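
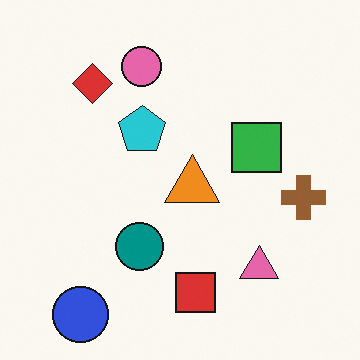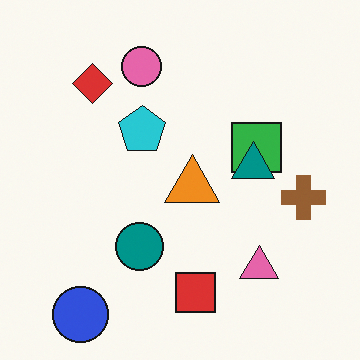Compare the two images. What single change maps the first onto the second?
It was overlaid with an additional teal triangle.

A teal triangle appears in the second image that is absent from the first.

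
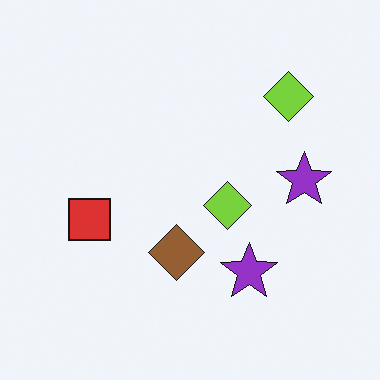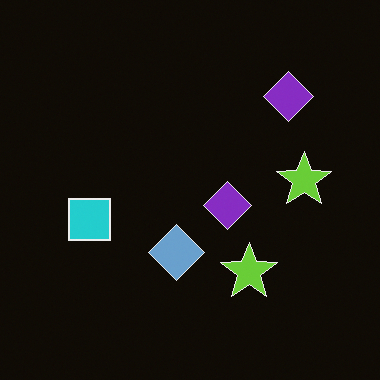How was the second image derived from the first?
The transformation is: color-inverted (negative).

The light background has become dark and every shape's color is its complement — a photographic negative.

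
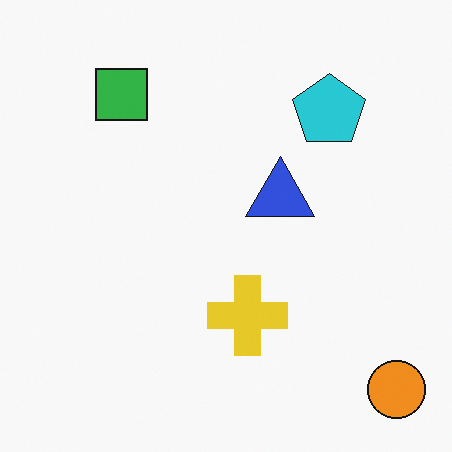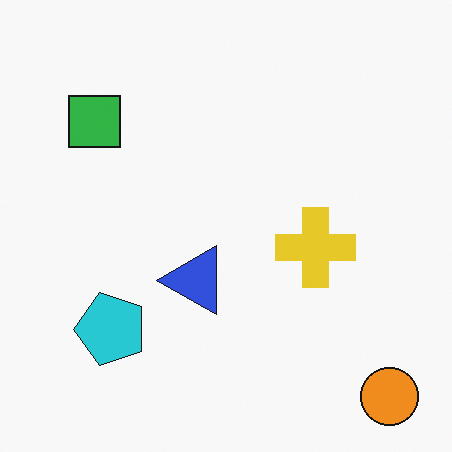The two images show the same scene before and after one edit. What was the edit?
It was transposed (reflected across the top-left ↔ bottom-right diagonal).

Shapes have swapped their row and column positions — what was in the top-right is now in the bottom-left — a diagonal reflection.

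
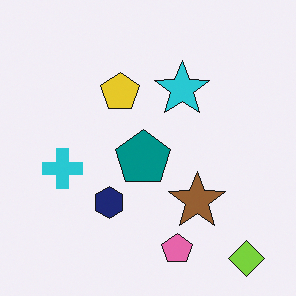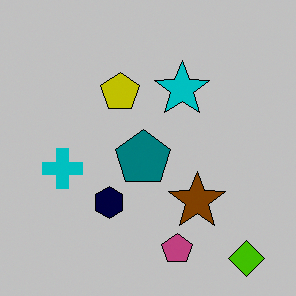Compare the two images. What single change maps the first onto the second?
Aggressively posterized.

Each flat color has snapped to a coarser quantized level — most visibly, the near-white background has dropped to a flat grey.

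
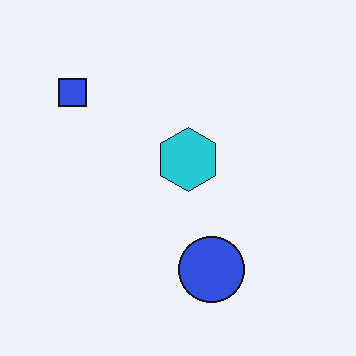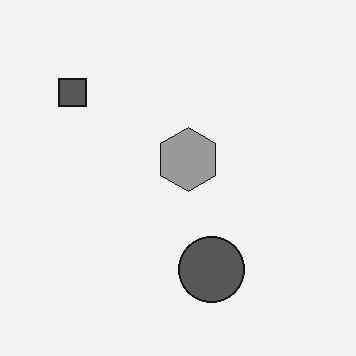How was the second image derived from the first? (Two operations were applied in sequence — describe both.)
It was converted to grayscale, then JPEG-compressed with visible artifacts.

All color is removed — every shape is now a shade of grey. Blocky 8×8 compression artifacts appear around shape edges and the flat background shows ringing — characteristic JPEG degradation.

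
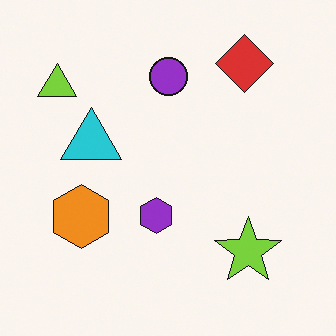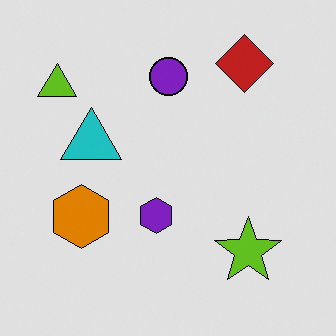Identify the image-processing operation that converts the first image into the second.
This is the original image posterized to a reduced palette.

Each flat color has snapped to a coarser quantized level — most visibly, the near-white background has dropped to a flat grey.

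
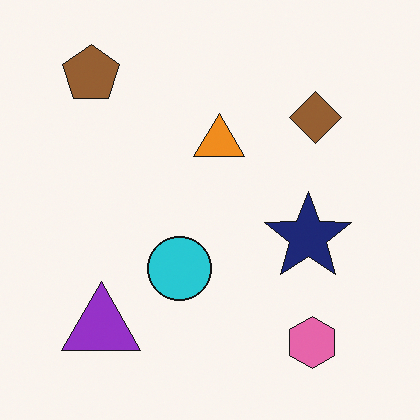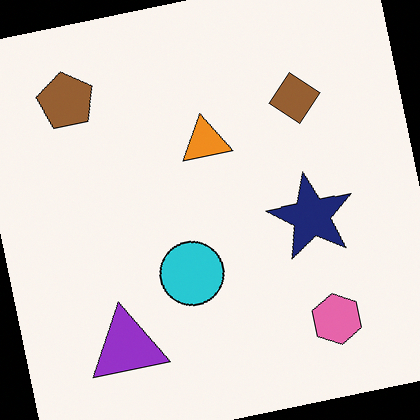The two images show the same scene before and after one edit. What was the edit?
Rotated counter-clockwise by a few degrees.

Every shape is tilted by the same angle and the image corners show triangular fill wedges — a whole-image rotation by a non-right angle.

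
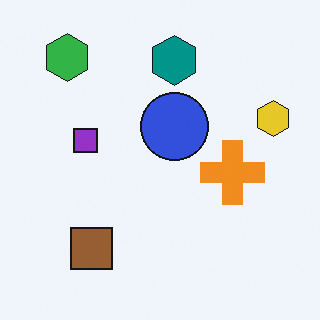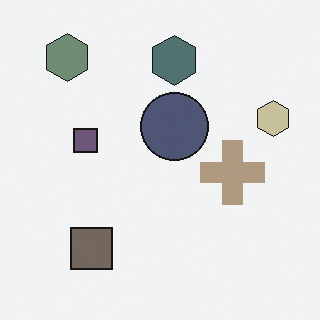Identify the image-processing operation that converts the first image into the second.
It was heavily desaturated.

All colors are more muted and greyish — a global saturation change.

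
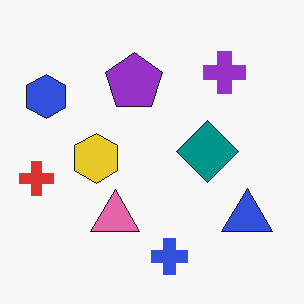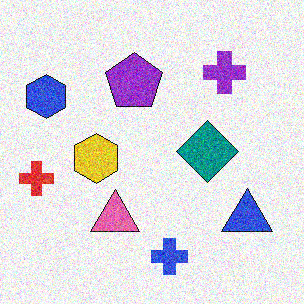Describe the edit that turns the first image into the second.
It was degraded with a thick layer of grain.

Random speckle covers the whole image, including the flat background.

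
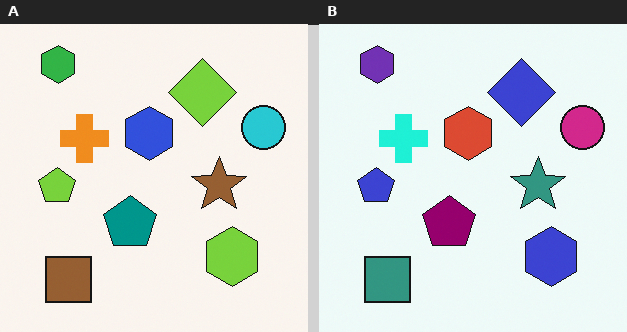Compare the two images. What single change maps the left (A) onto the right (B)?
The right (B) image is the left (A) hue-shifted by a moderate amount.

Every shape's color has rotated by the same amount around the hue wheel — a uniform hue shift.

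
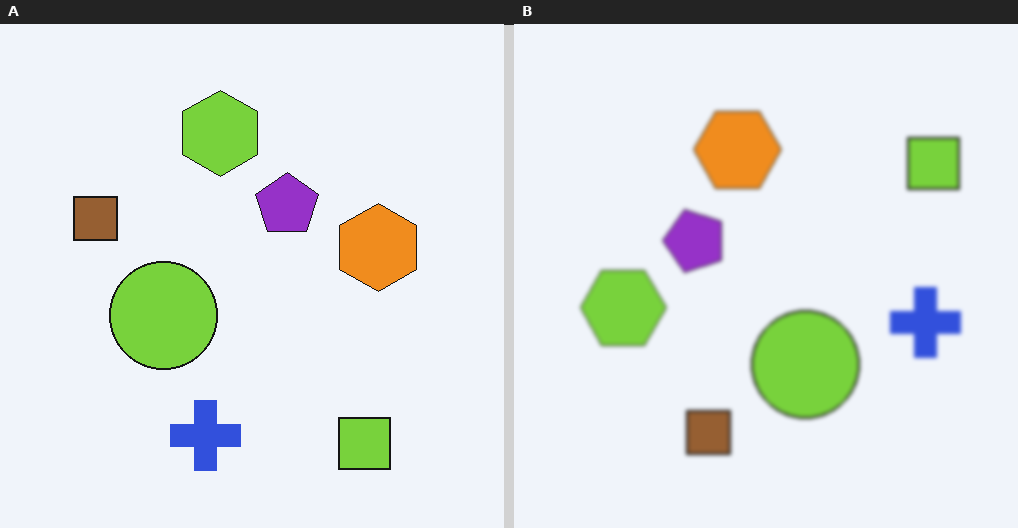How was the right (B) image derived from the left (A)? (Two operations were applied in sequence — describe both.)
The transformation is: rotated 90° counter-clockwise, then given a subtle gaussian blur.

The lime square sits in the bottom-right of the left (A) image and the top-right of the right (B) — consistent with a whole-image 90° counter-clockwise rotation. Shape edges and outlines are uniformly softened across the whole image.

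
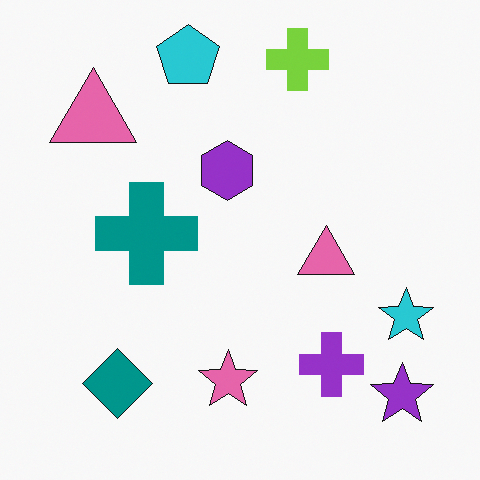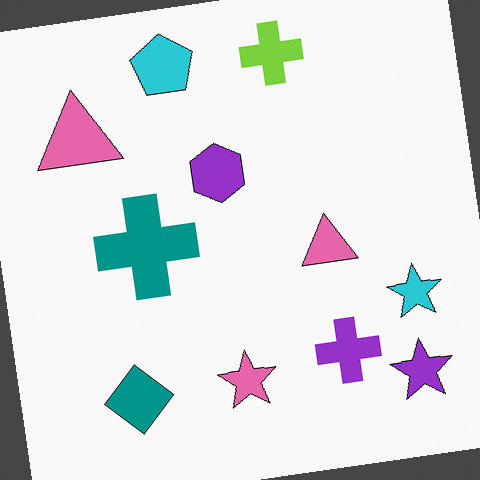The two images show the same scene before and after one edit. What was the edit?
It was rotated counter-clockwise by a slight angle.

Every shape is tilted by the same angle and the image corners show triangular fill wedges — a whole-image rotation by a non-right angle.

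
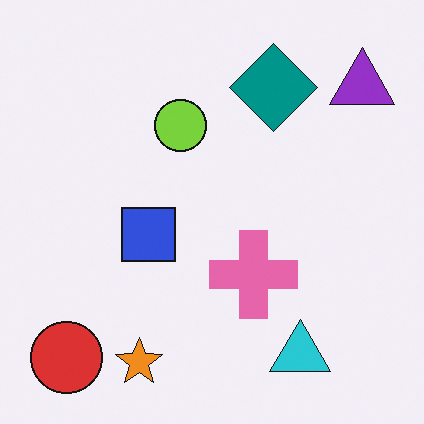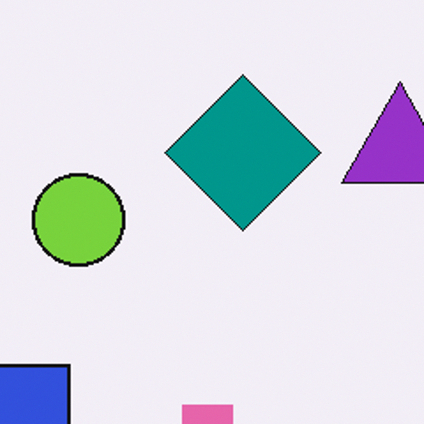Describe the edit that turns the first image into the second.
The image was cropped tightly and scaled back up.

The visible shapes are larger and the field of view is narrower; shapes near the original edges may be partly or wholly outside the frame — a crop-and-rescale.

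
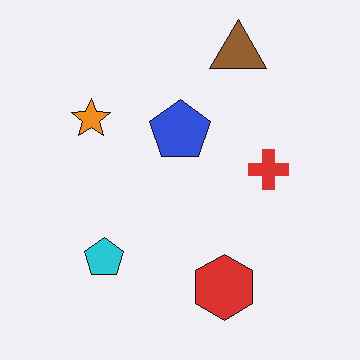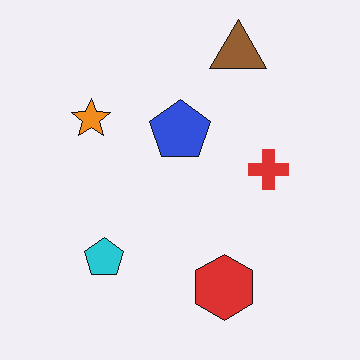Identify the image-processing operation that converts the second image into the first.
The image was given moderate JPEG compression.

Blocky 8×8 compression artifacts appear around shape edges and the flat background shows ringing — characteristic JPEG degradation.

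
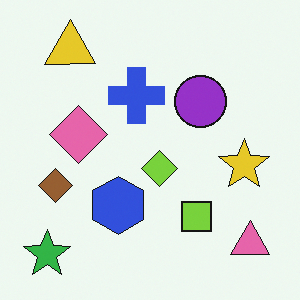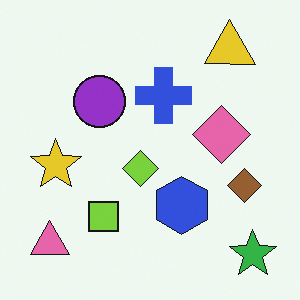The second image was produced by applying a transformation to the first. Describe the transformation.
The image was flipped horizontally (left ↔ right).

The green star is in the bottom-left of the first image and the bottom-right of the second — shapes on opposite sides of the vertical midline have swapped in a mirror flip.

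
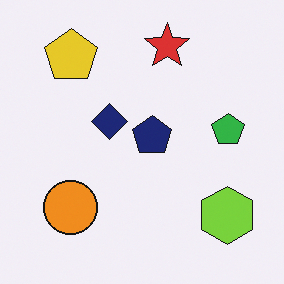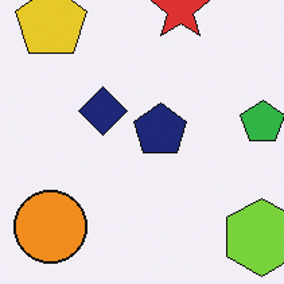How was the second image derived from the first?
Cropped to a modestly smaller region and rescaled.

The visible shapes are larger and the field of view is narrower; shapes near the original edges may be partly or wholly outside the frame — a crop-and-rescale.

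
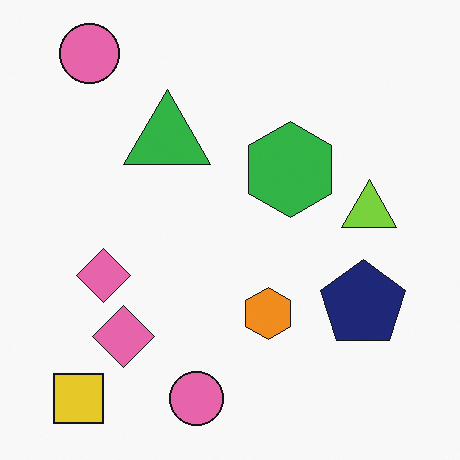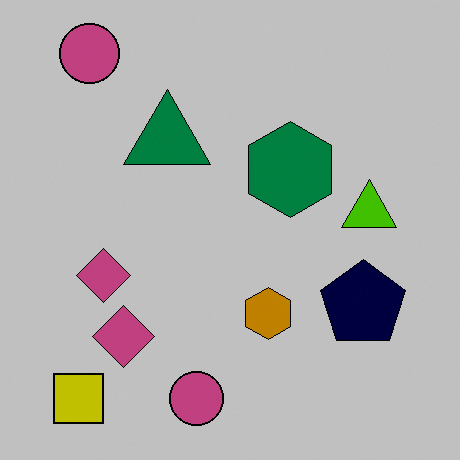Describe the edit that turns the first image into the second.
The second image is the first aggressively posterized.

Each flat color has snapped to a coarser quantized level — most visibly, the near-white background has dropped to a flat grey.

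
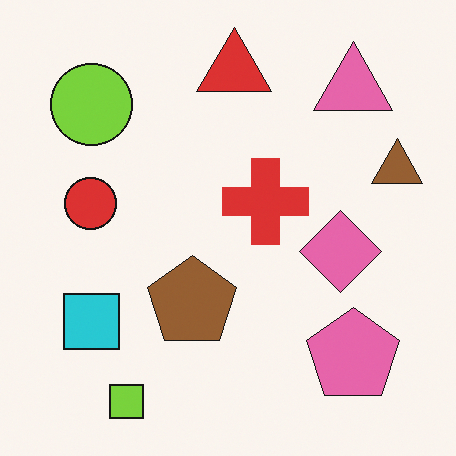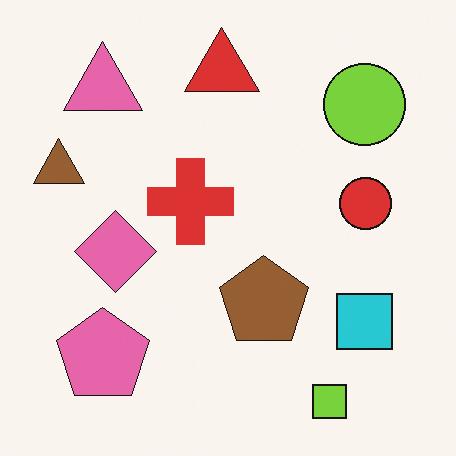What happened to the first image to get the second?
It was flipped horizontally (left ↔ right).

The brown triangle is in the right of the first image and the left of the second — shapes on opposite sides of the vertical midline have swapped in a mirror flip.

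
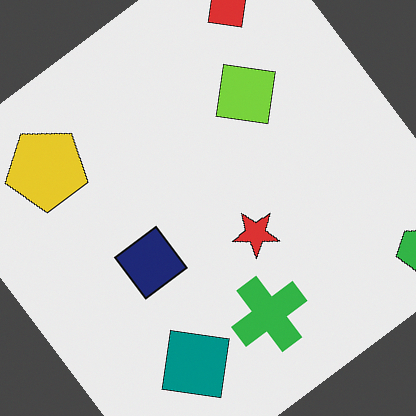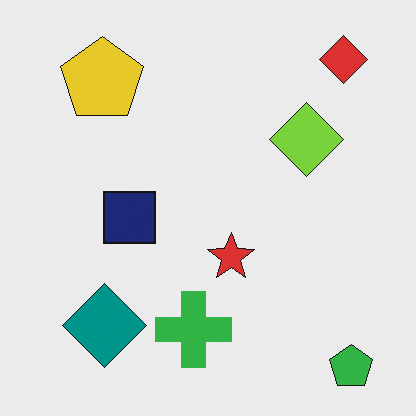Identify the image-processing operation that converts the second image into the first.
The image was rotated counter-clockwise by a large amount — several tens of degrees.

Every shape is tilted by the same angle and the image corners show triangular fill wedges — a whole-image rotation by a non-right angle.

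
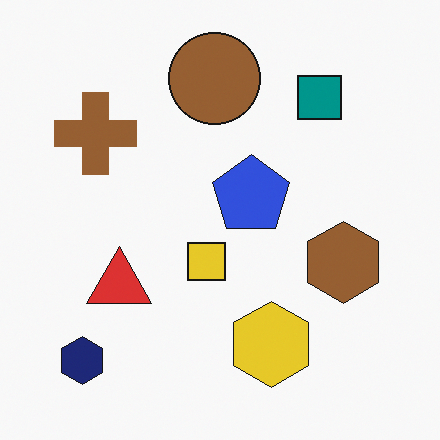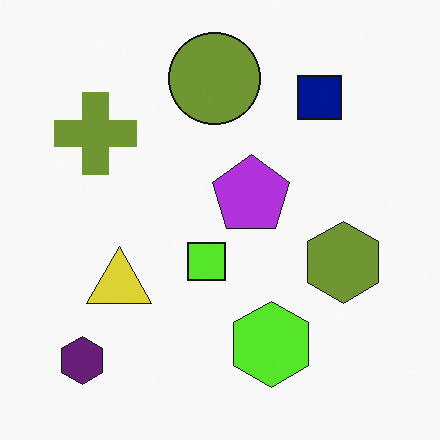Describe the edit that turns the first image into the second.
The second image is the first hue-shifted slightly.

Every shape's color has rotated by the same amount around the hue wheel — a uniform hue shift.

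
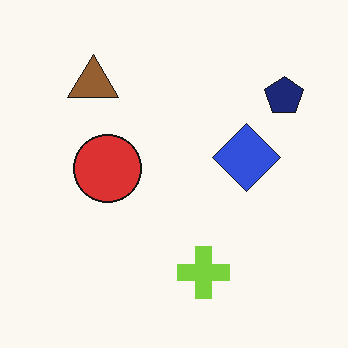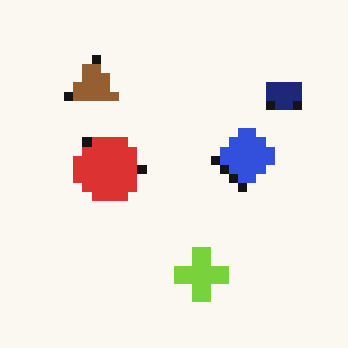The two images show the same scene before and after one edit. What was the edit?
The image was heavily pixelated into large blocks.

Shapes are reduced to large square blocks; fine edges and outlines are lost — a downscale-then-upscale (mosaic) effect.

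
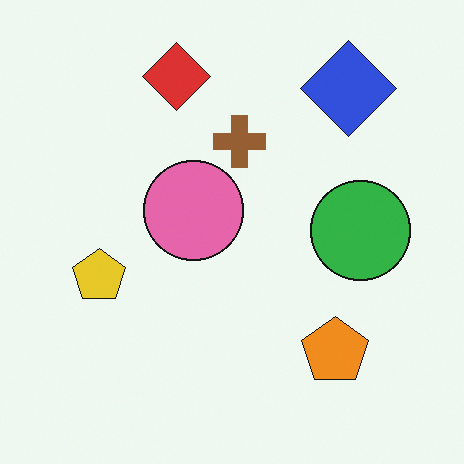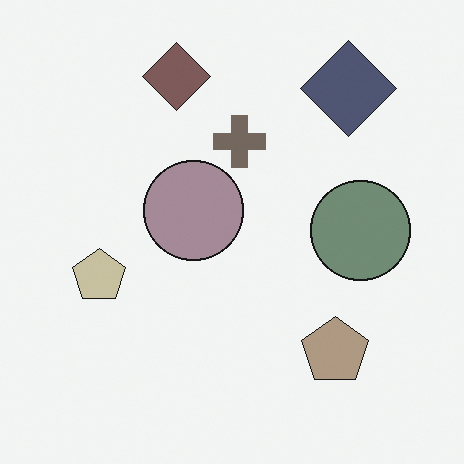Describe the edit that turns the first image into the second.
This is the original image made much more muted (saturation change).

All colors are more muted and greyish — a global saturation change.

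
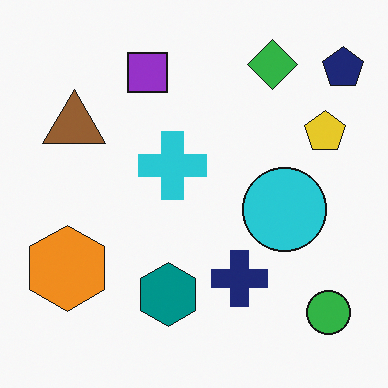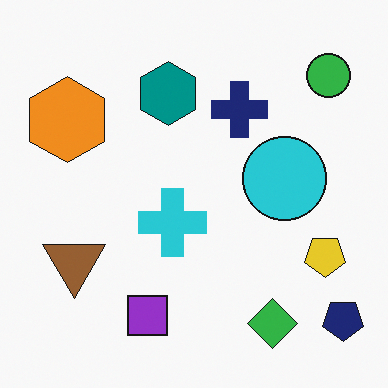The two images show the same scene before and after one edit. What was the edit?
It was flipped vertically (top ↔ bottom).

The green diamond is in the top-right of the first image and the bottom-right of the second — shapes on opposite sides of the horizontal midline have swapped in a mirror flip.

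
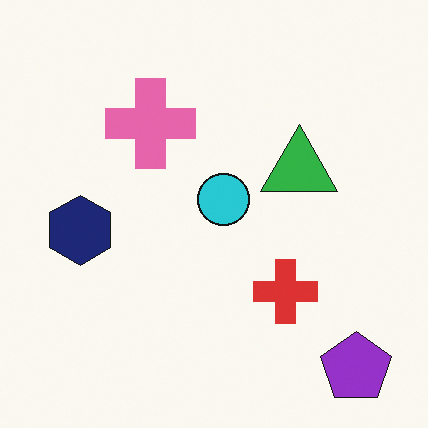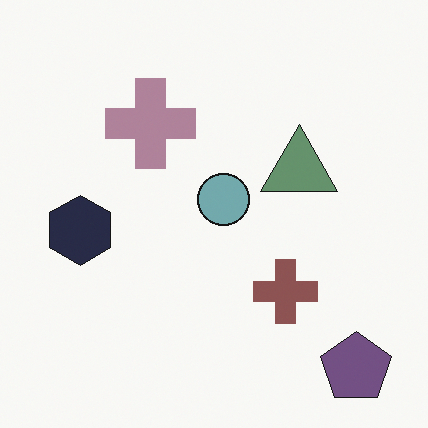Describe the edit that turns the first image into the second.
This is the original image heavily desaturated.

All colors are more muted and greyish — a global saturation change.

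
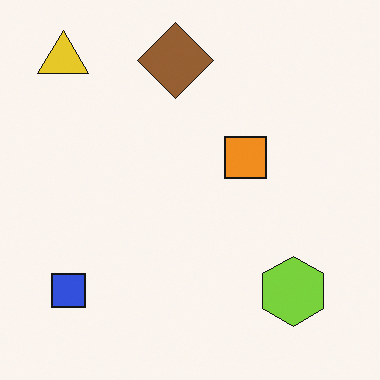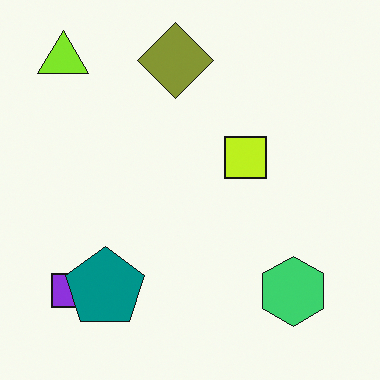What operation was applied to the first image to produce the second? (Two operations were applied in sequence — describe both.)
This is the original image hue-shifted slightly, then overlaid with an additional teal pentagon.

Every shape's color has rotated by the same amount around the hue wheel — a uniform hue shift. A teal pentagon appears in the second image that is absent from the first.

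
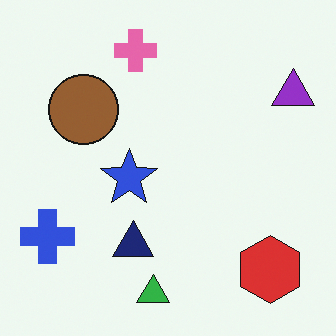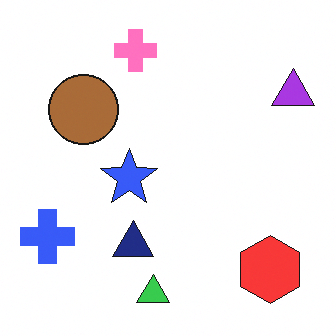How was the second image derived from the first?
The image was brightened a little.

Every pixel — background and shapes alike — is uniformly brightened.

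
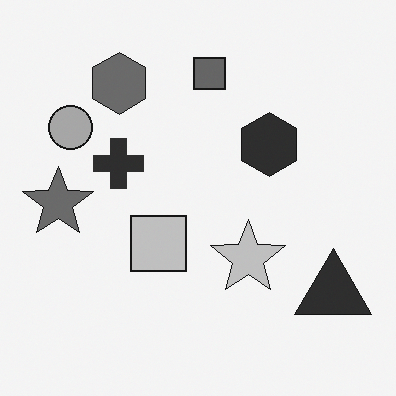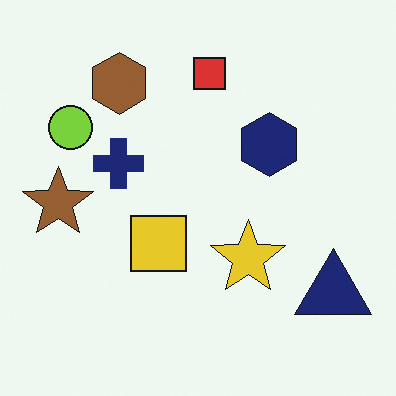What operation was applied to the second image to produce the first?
It was converted to grayscale.

All color is removed — every shape is now a shade of grey.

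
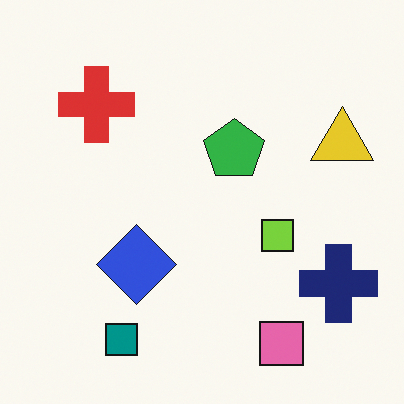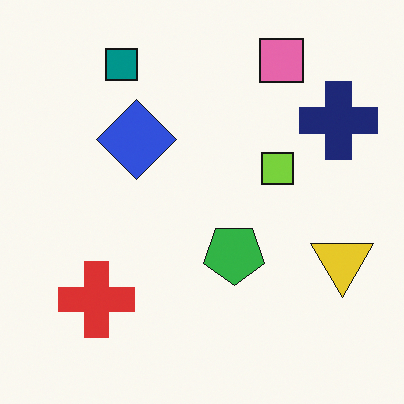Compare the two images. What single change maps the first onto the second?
The transformation is: flipped vertically (top ↔ bottom).

The pink square is in the bottom-right of the first image and the top-right of the second — shapes on opposite sides of the horizontal midline have swapped in a mirror flip.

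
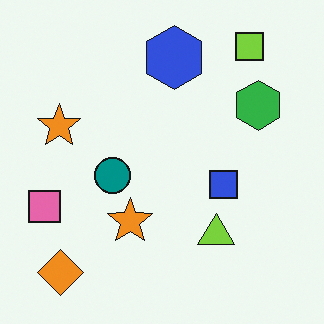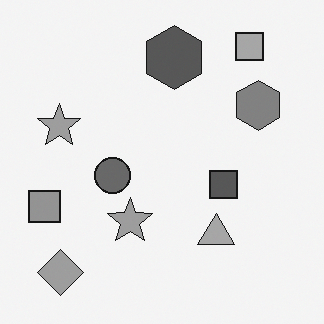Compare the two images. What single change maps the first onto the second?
The transformation is: converted to grayscale.

All color is removed — every shape is now a shade of grey.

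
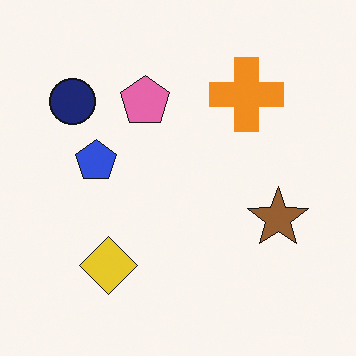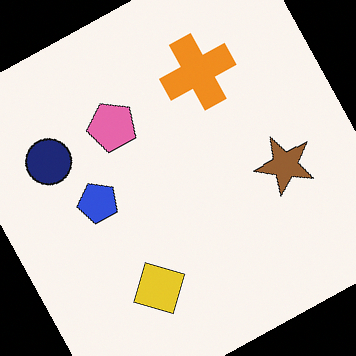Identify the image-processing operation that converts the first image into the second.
Rotated counter-clockwise by a moderate amount.

Every shape is tilted by the same angle and the image corners show triangular fill wedges — a whole-image rotation by a non-right angle.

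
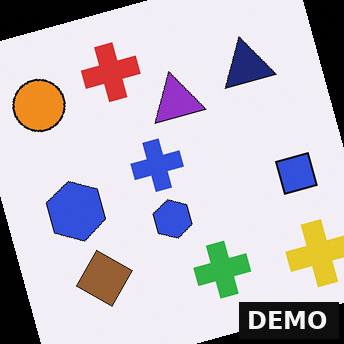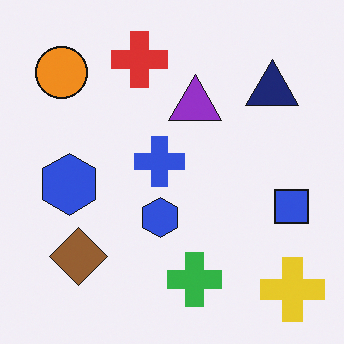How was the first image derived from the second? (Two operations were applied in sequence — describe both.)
Rotated counter-clockwise by a moderate amount, then watermarked with the text "DEMO" in the lower-right corner.

Every shape is tilted by the same angle and the image corners show triangular fill wedges — a whole-image rotation by a non-right angle. A dark label reading "DEMO" appears in the lower-right corner.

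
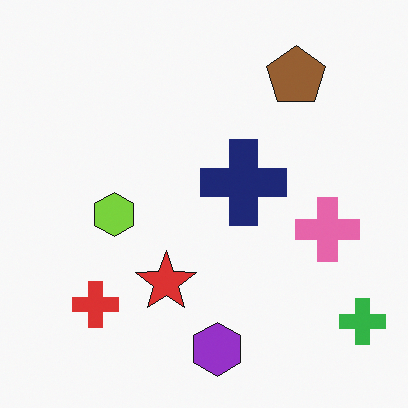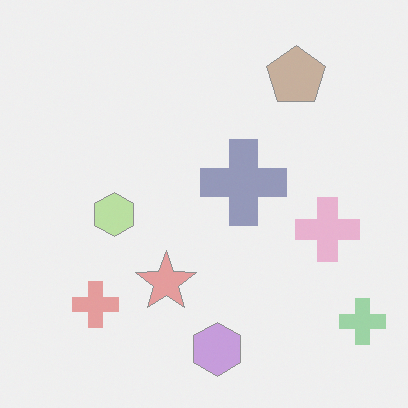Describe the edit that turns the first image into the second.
Given much lower contrast.

Tones are pushed toward mid-grey across the whole image — a global contrast change.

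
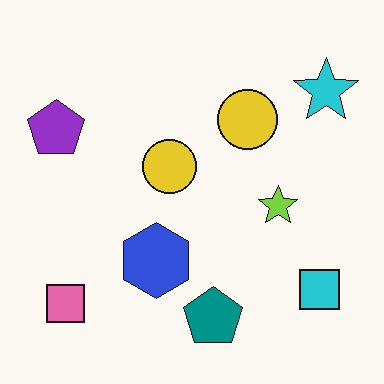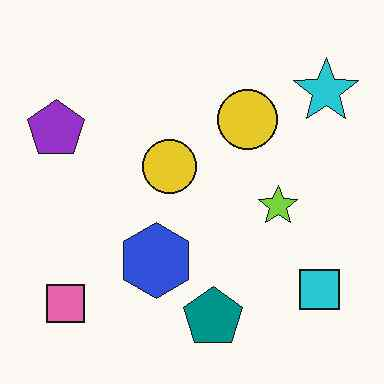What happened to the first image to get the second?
It was JPEG-compressed with visible artifacts.

Blocky 8×8 compression artifacts appear around shape edges and the flat background shows ringing — characteristic JPEG degradation.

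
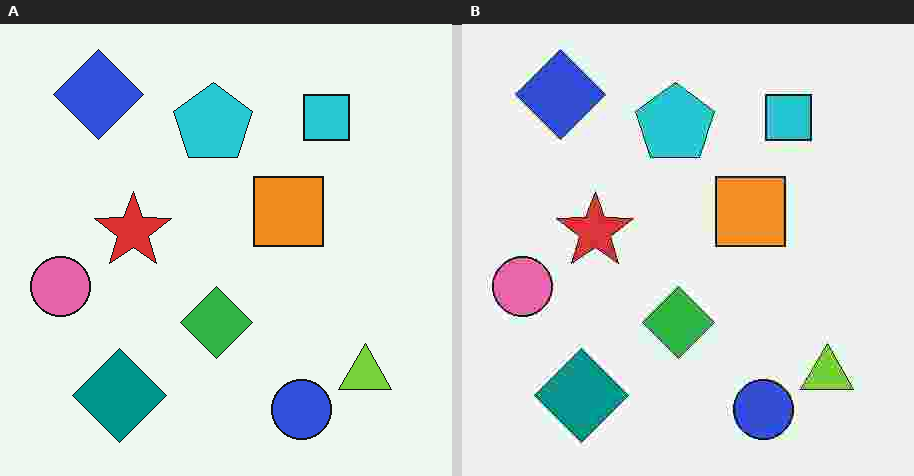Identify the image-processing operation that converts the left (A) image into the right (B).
The image was heavily JPEG-compressed with obvious blocking artifacts.

Blocky 8×8 compression artifacts appear around shape edges and the flat background shows ringing — characteristic JPEG degradation.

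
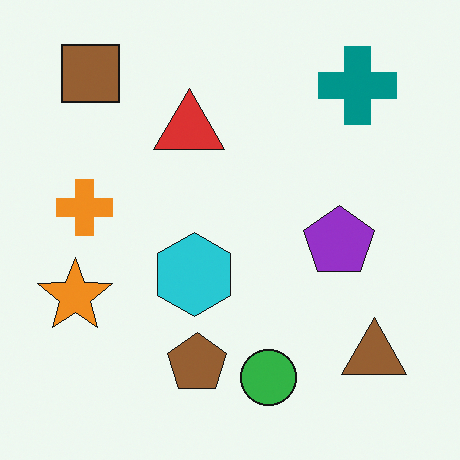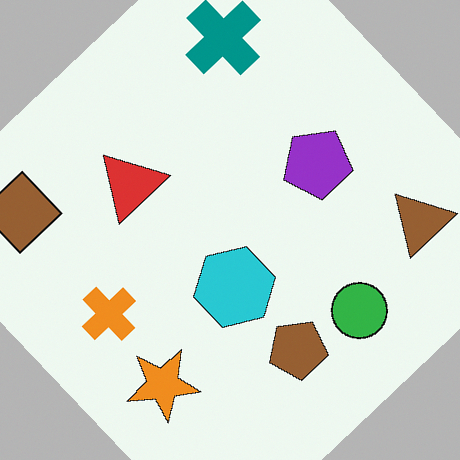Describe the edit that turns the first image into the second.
Rotated counter-clockwise by a large amount — several tens of degrees.

Every shape is tilted by the same angle and the image corners show triangular fill wedges — a whole-image rotation by a non-right angle.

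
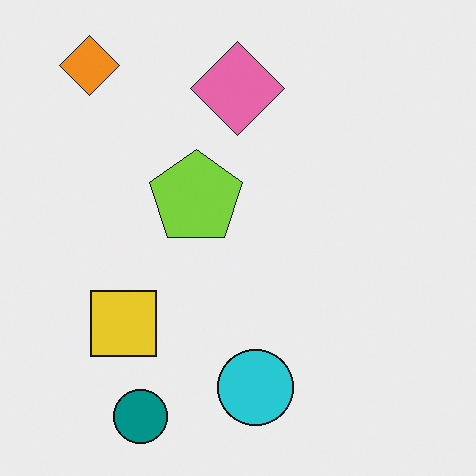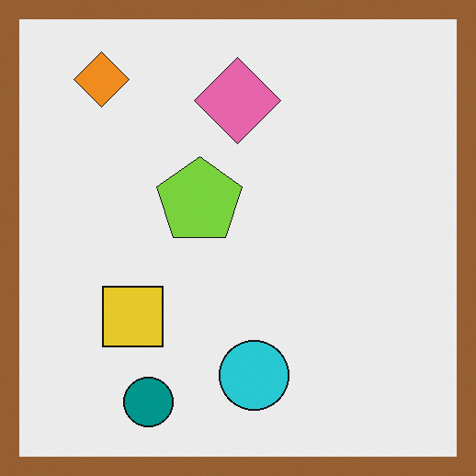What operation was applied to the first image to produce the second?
It was framed with a brown border.

A solid brown frame runs around the edge of the second image, with the content slightly shrunk inside it.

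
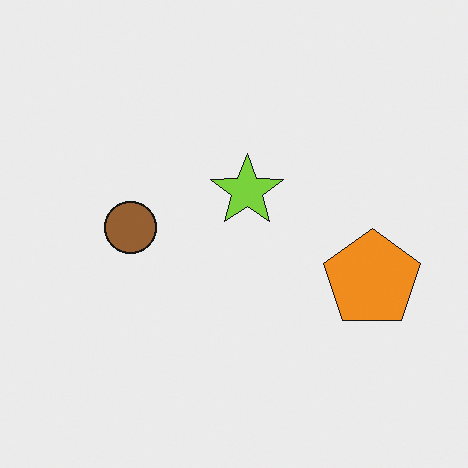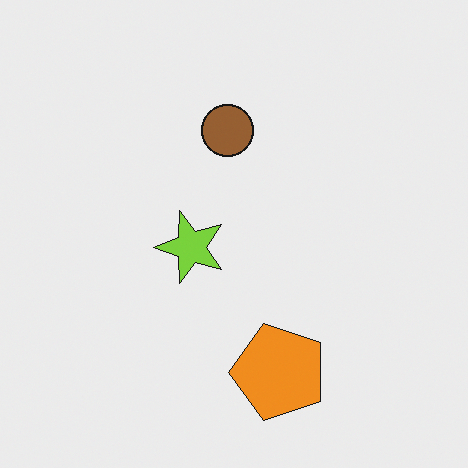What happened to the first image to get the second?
It was transposed (reflected across the top-left ↔ bottom-right diagonal).

Shapes have swapped their row and column positions — what was in the top-right is now in the bottom-left — a diagonal reflection.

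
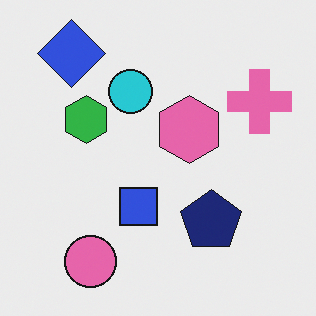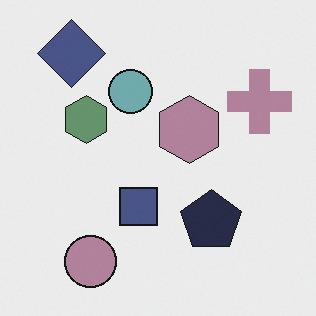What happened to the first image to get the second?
Heavily desaturated.

All colors are more muted and greyish — a global saturation change.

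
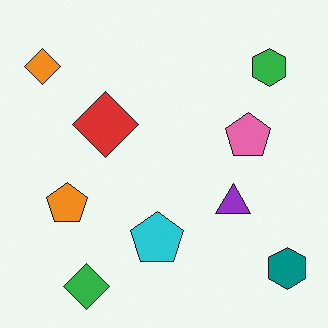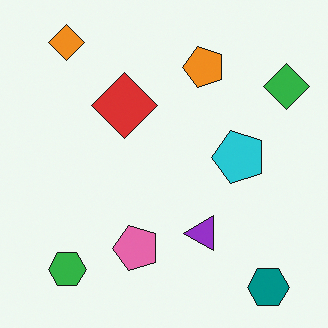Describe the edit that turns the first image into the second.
The image was transposed (reflected across the top-left ↔ bottom-right diagonal).

Shapes have swapped their row and column positions — what was in the top-right is now in the bottom-left — a diagonal reflection.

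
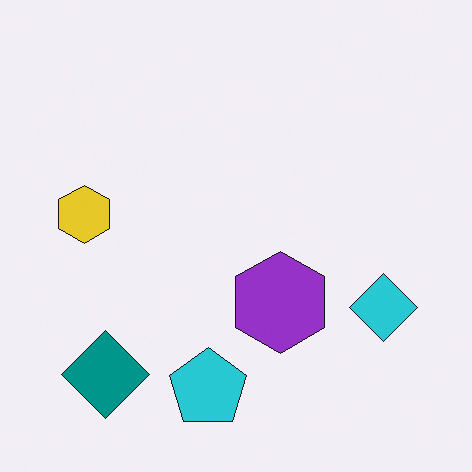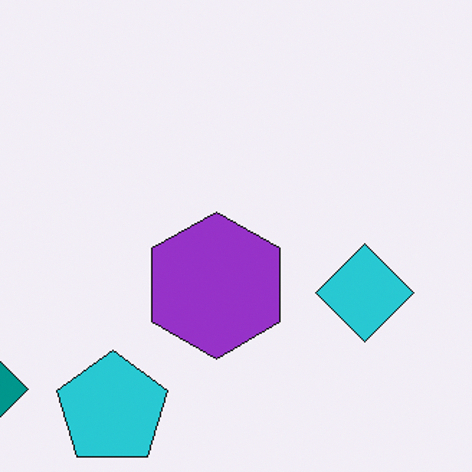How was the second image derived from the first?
The second image is the first cropped slightly and scaled back up.

The visible shapes are larger and the field of view is narrower; shapes near the original edges may be partly or wholly outside the frame — a crop-and-rescale.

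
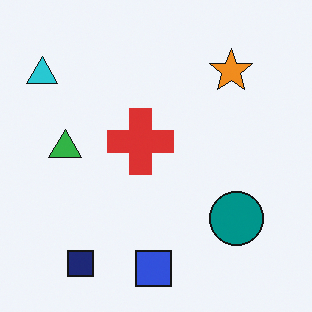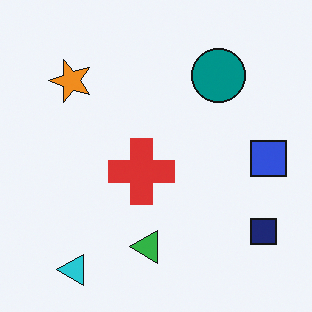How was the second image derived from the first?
This is the original image rotated 90° counter-clockwise.

The cyan triangle sits in the top-left of the first image and the bottom-left of the second — consistent with a whole-image 90° counter-clockwise rotation.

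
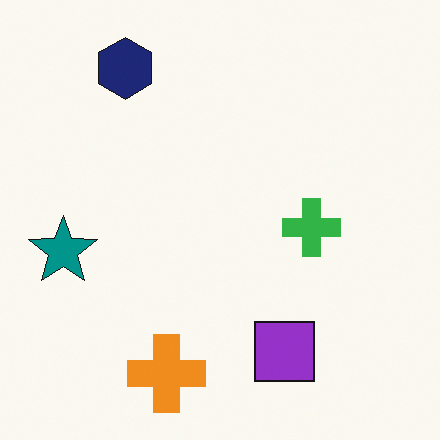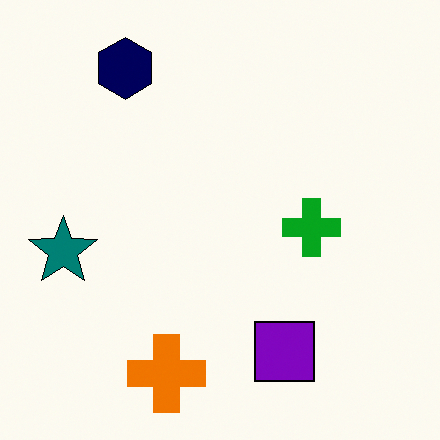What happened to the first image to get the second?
Given slightly increased contrast.

Tones are pushed away from mid-grey across the whole image — a global contrast change.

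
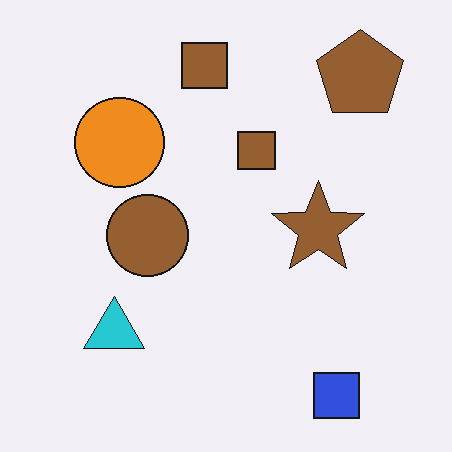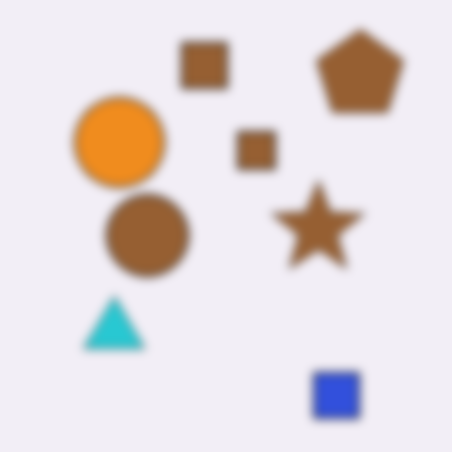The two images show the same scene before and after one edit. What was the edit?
It was strongly gaussian-blurred.

Shape edges and outlines are uniformly softened across the whole image.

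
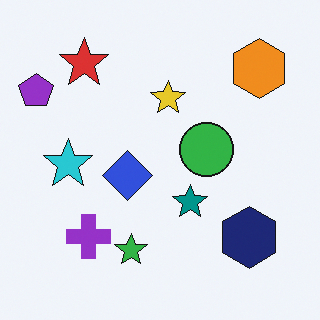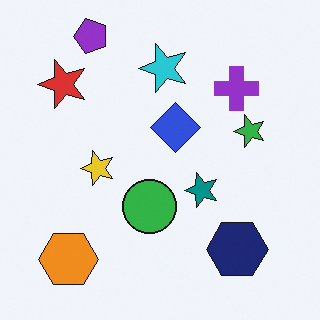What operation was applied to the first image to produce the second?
This is the original image transposed (reflected across the top-left ↔ bottom-right diagonal).

Shapes have swapped their row and column positions — what was in the top-right is now in the bottom-left — a diagonal reflection.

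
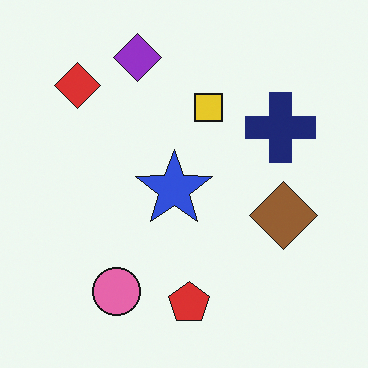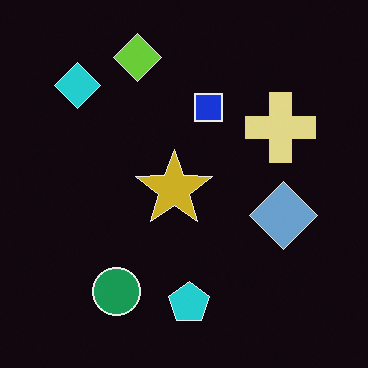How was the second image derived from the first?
This is the original image color-inverted (negative).

The light background has become dark and every shape's color is its complement — a photographic negative.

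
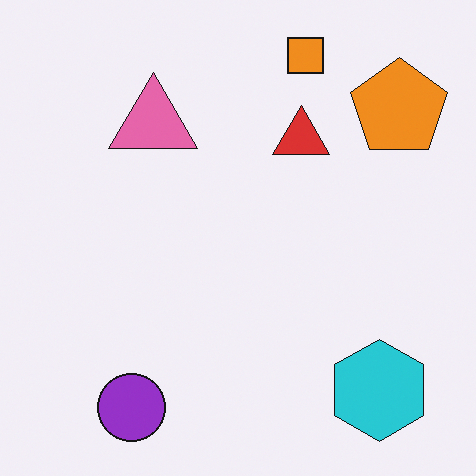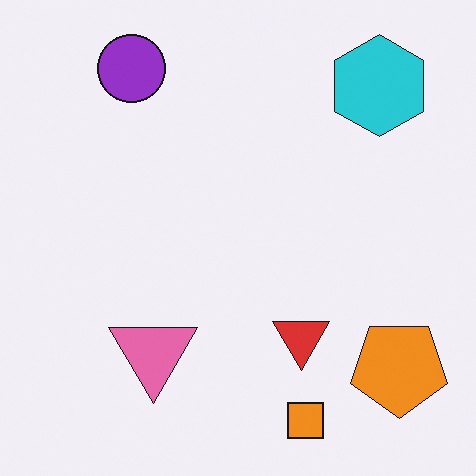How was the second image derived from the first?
It was flipped vertically (top ↔ bottom).

The orange square is in the top of the first image and the bottom of the second — shapes on opposite sides of the horizontal midline have swapped in a mirror flip.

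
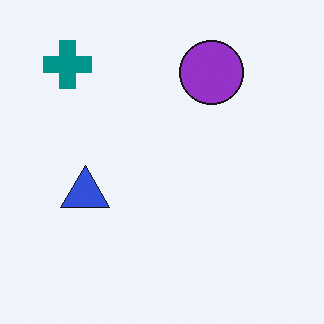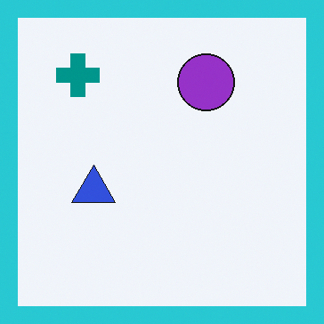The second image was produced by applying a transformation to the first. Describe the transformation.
The second image is the first framed with a cyan border.

A solid cyan frame runs around the edge of the second image, with the content slightly shrunk inside it.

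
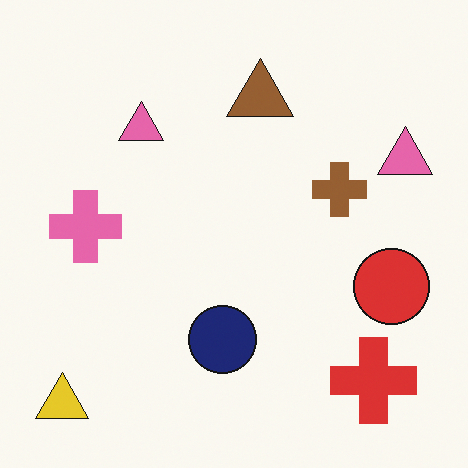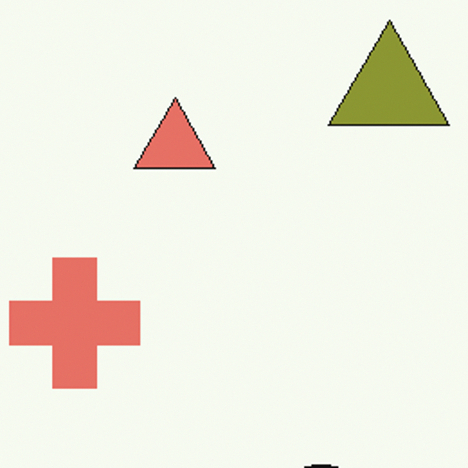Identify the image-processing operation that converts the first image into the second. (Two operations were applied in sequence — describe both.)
The transformation is: cropped to a noticeably smaller region and rescaled, then hue-shifted by a small amount.

The visible shapes are larger and the field of view is narrower; shapes near the original edges may be partly or wholly outside the frame — a crop-and-rescale. Every shape's color has rotated by the same amount around the hue wheel — a uniform hue shift.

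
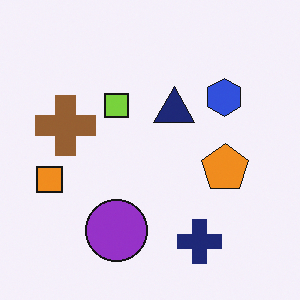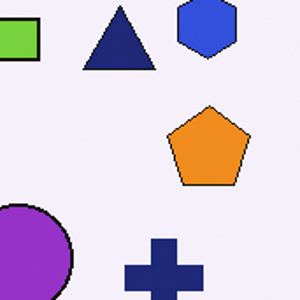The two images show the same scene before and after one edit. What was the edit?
It was cropped to a noticeably smaller region and rescaled.

The visible shapes are larger and the field of view is narrower; shapes near the original edges may be partly or wholly outside the frame — a crop-and-rescale.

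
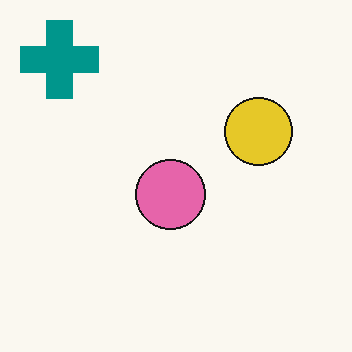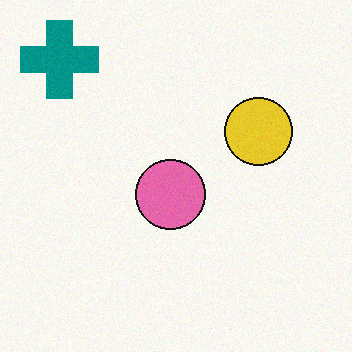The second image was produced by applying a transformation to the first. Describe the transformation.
The transformation is: degraded with subtle gaussian noise.

Random speckle covers the whole image, including the flat background.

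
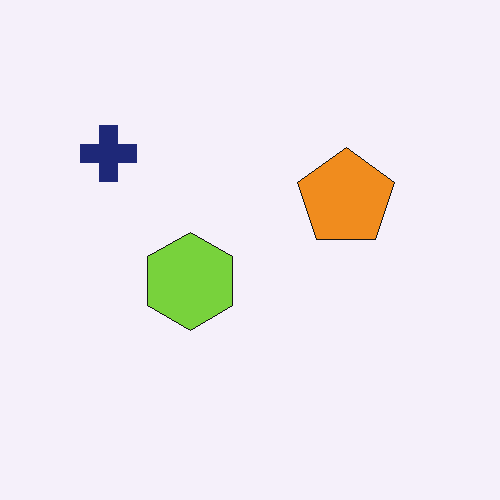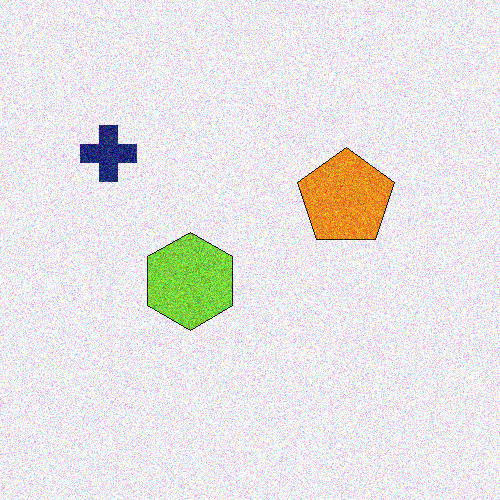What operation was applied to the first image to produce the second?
It was degraded with a thick layer of grain.

Random speckle covers the whole image, including the flat background.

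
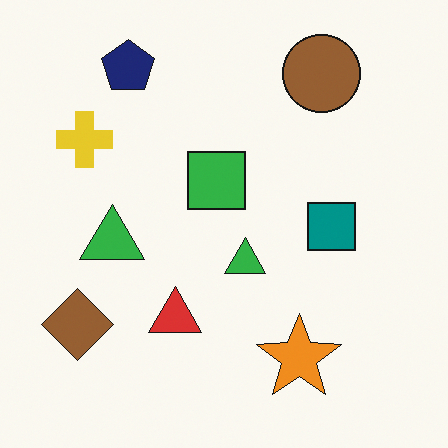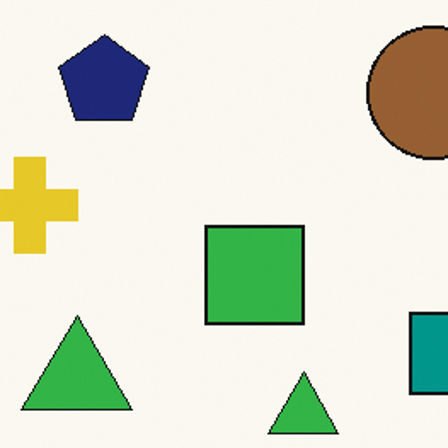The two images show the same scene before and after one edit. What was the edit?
It was cropped tightly and scaled back up.

The visible shapes are larger and the field of view is narrower; shapes near the original edges may be partly or wholly outside the frame — a crop-and-rescale.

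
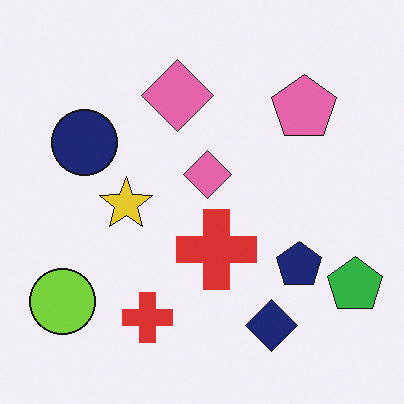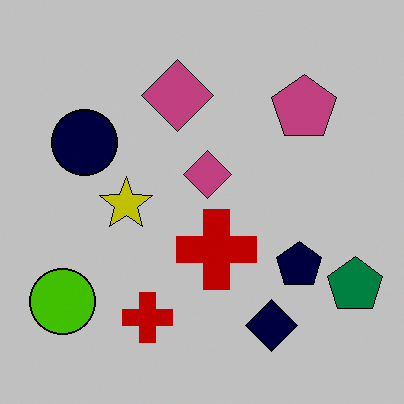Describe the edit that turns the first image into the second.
The second image is the first heavily posterized to just a handful of flat colors.

Each flat color has snapped to a coarser quantized level — most visibly, the near-white background has dropped to a flat grey.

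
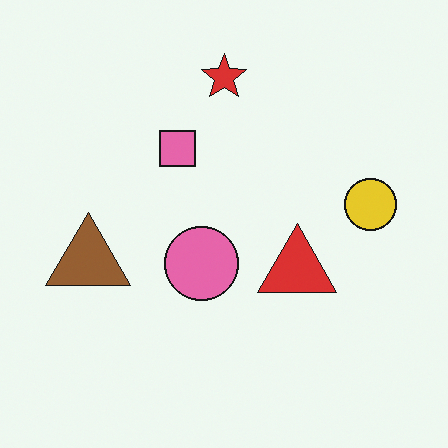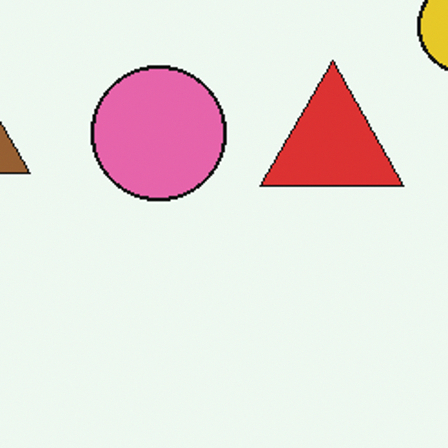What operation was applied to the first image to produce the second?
The transformation is: cropped to a noticeably smaller region and rescaled.

The visible shapes are larger and the field of view is narrower; shapes near the original edges may be partly or wholly outside the frame — a crop-and-rescale.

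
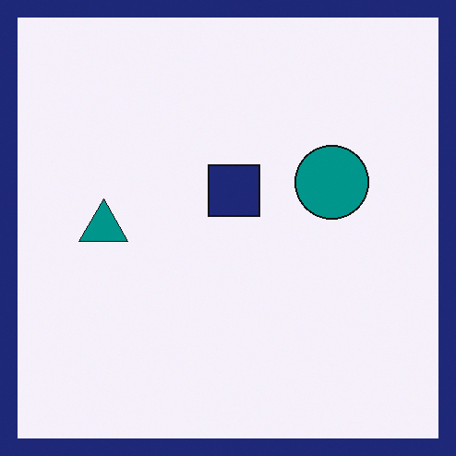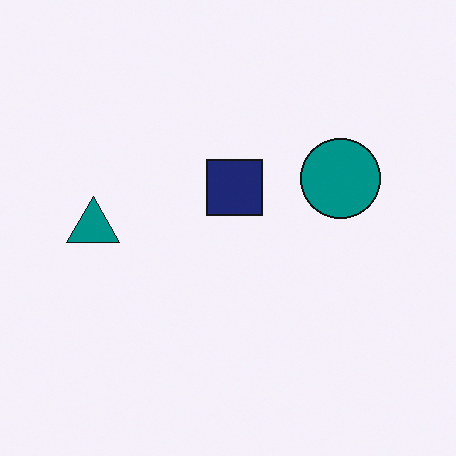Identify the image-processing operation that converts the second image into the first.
This is the original image framed with a navy border.

A solid navy frame runs around the edge of the first image, with the content slightly shrunk inside it.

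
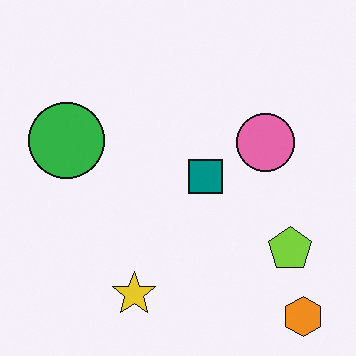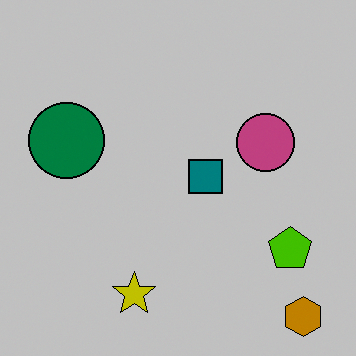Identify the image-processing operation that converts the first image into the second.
The second image is the first aggressively posterized.

Each flat color has snapped to a coarser quantized level — most visibly, the near-white background has dropped to a flat grey.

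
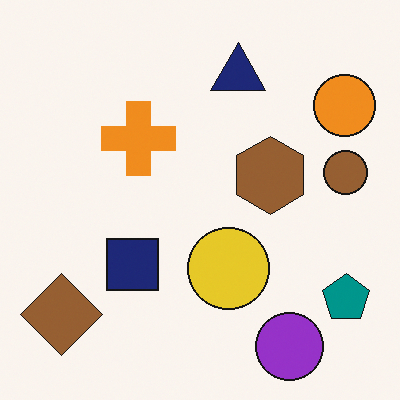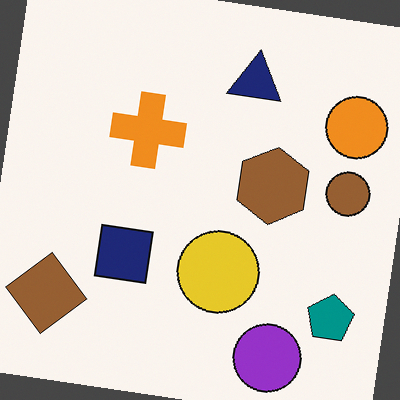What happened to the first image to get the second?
The second image is the first rotated clockwise by a small amount.

Every shape is tilted by the same angle and the image corners show triangular fill wedges — a whole-image rotation by a non-right angle.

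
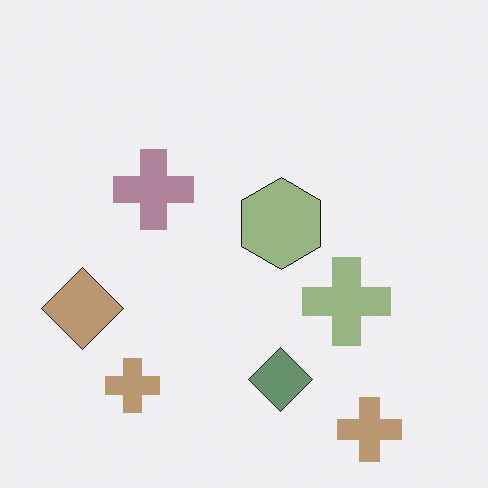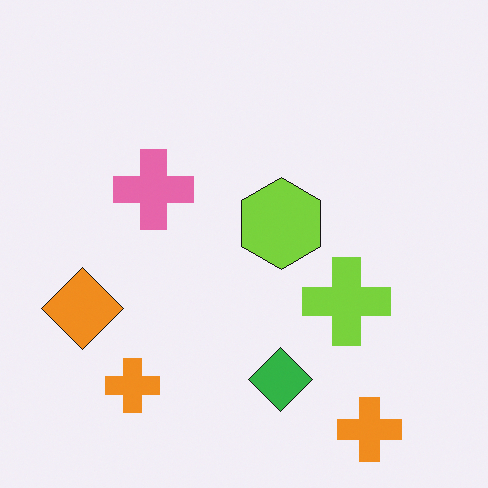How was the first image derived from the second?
This is the original image heavily desaturated.

All colors are more muted and greyish — a global saturation change.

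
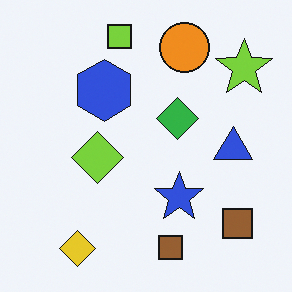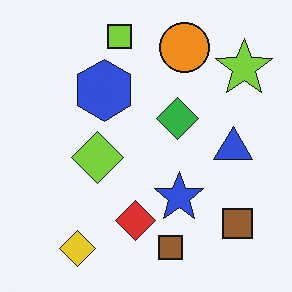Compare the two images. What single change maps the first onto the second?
The image was overlaid with an additional red diamond.

A red diamond appears in the second image that is absent from the first.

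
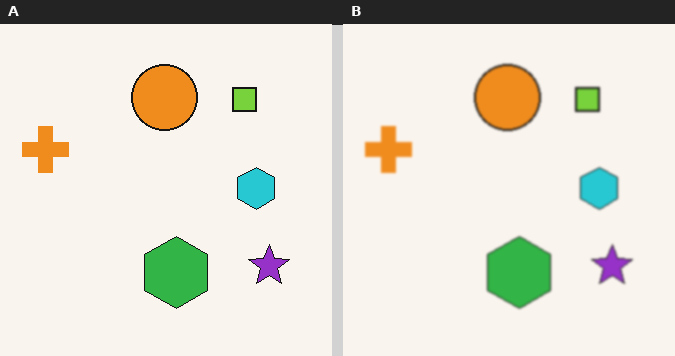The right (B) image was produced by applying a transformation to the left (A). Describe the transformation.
It was given a subtle gaussian blur.

Shape edges and outlines are uniformly softened across the whole image.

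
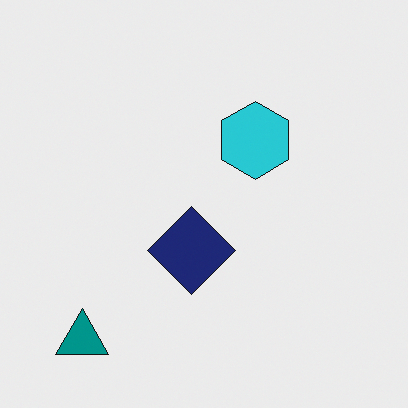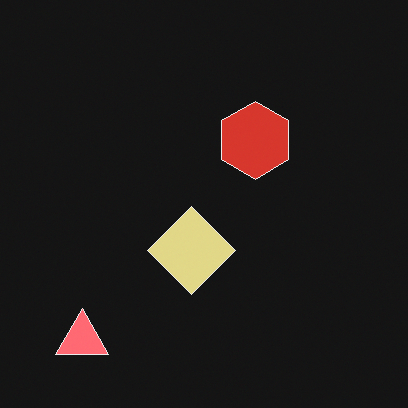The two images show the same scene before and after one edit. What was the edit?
This is the original image color-inverted (negative).

The light background has become dark and every shape's color is its complement — a photographic negative.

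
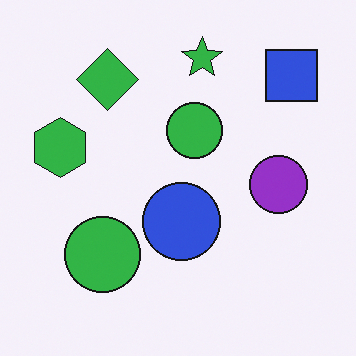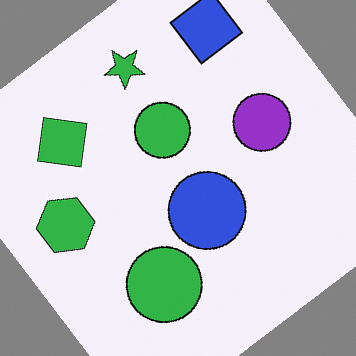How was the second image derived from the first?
The transformation is: rotated counter-clockwise by a large amount — several tens of degrees.

Every shape is tilted by the same angle and the image corners show triangular fill wedges — a whole-image rotation by a non-right angle.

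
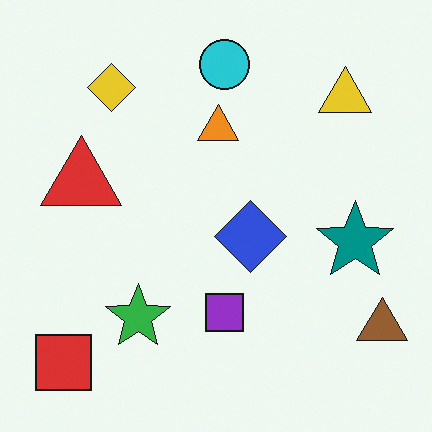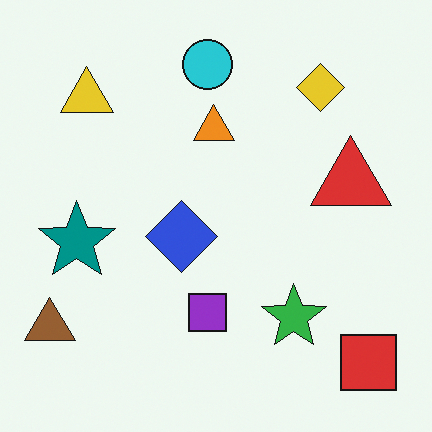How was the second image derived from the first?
The second image is the first flipped horizontally (left ↔ right).

The brown triangle is in the bottom-right of the first image and the bottom-left of the second — shapes on opposite sides of the vertical midline have swapped in a mirror flip.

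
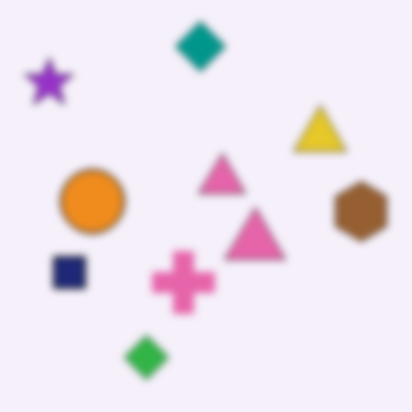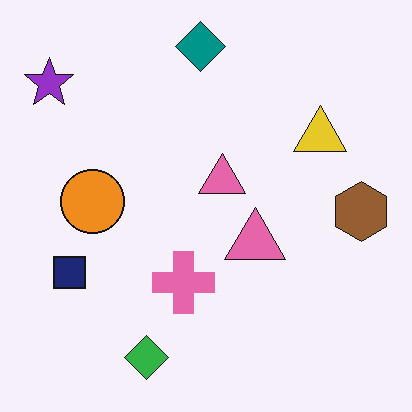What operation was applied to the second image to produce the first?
This is the original image noticeably gaussian-blurred.

Shape edges and outlines are uniformly softened across the whole image.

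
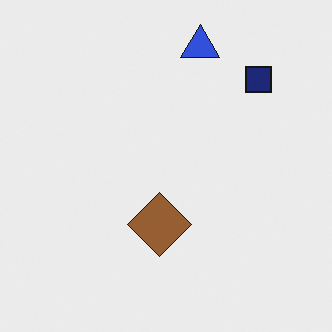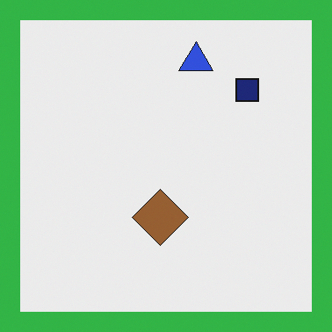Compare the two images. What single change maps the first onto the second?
The second image is the first framed with a green border.

A solid green frame runs around the edge of the second image, with the content slightly shrunk inside it.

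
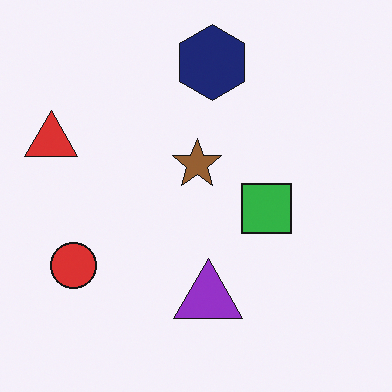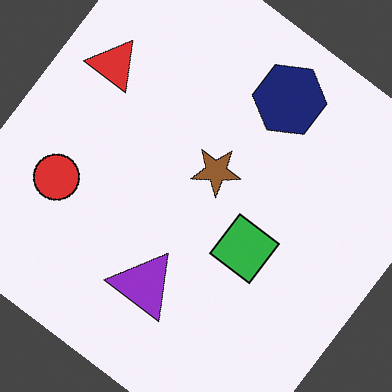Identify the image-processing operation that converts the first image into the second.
This is the original image rotated clockwise by a large amount — several tens of degrees.

Every shape is tilted by the same angle and the image corners show triangular fill wedges — a whole-image rotation by a non-right angle.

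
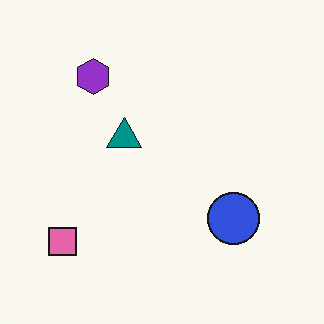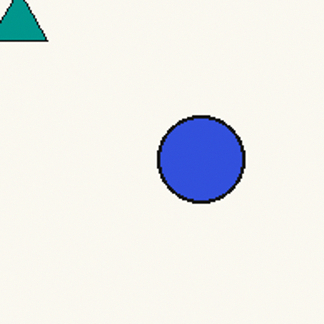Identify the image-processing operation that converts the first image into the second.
The transformation is: cropped tightly and scaled back up.

The visible shapes are larger and the field of view is narrower; shapes near the original edges may be partly or wholly outside the frame — a crop-and-rescale.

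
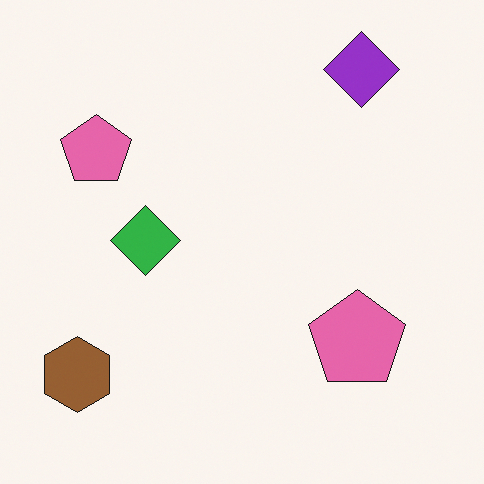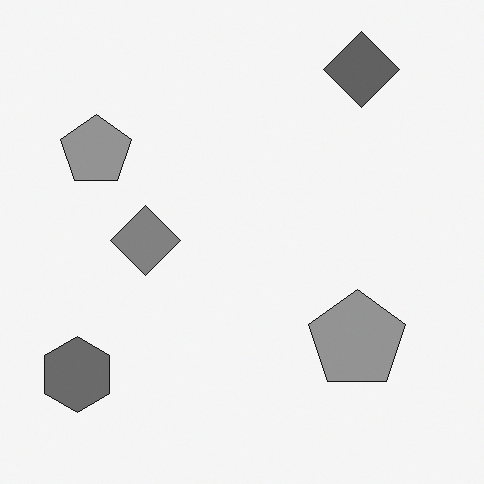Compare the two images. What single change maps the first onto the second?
The transformation is: converted to grayscale.

All color is removed — every shape is now a shade of grey.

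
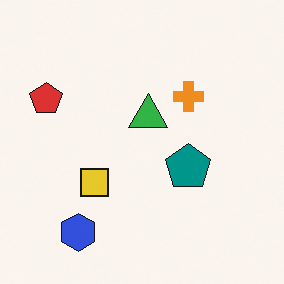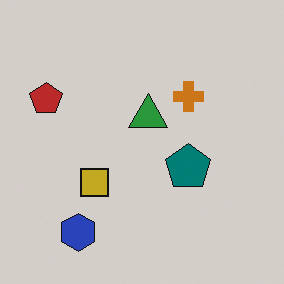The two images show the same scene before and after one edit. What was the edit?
Darkened a little.

Every pixel — background and shapes alike — is uniformly darkened.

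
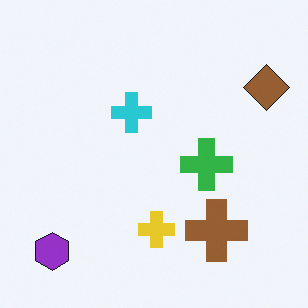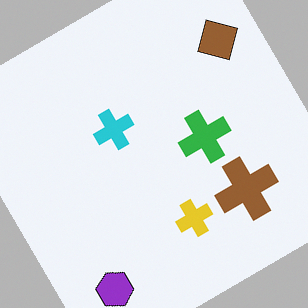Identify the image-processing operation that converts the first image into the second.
The transformation is: rotated counter-clockwise by a large amount — several tens of degrees.

Every shape is tilted by the same angle and the image corners show triangular fill wedges — a whole-image rotation by a non-right angle.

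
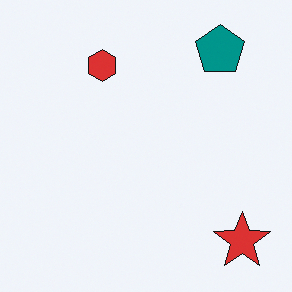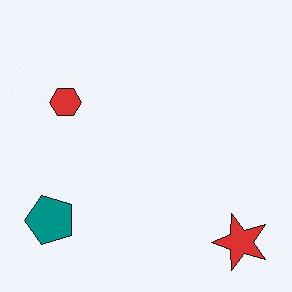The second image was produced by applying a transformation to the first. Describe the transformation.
The image was transposed (reflected across the top-left ↔ bottom-right diagonal).

Shapes have swapped their row and column positions — what was in the top-right is now in the bottom-left — a diagonal reflection.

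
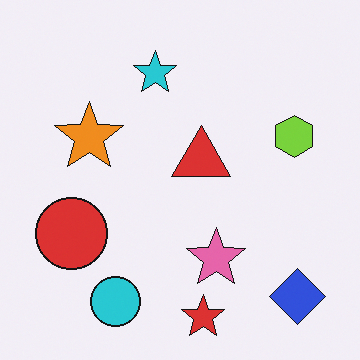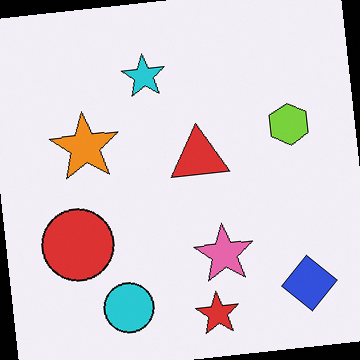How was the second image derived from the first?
It was rotated counter-clockwise by a few degrees.

Every shape is tilted by the same angle and the image corners show triangular fill wedges — a whole-image rotation by a non-right angle.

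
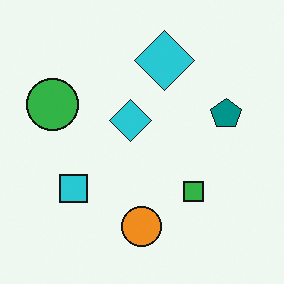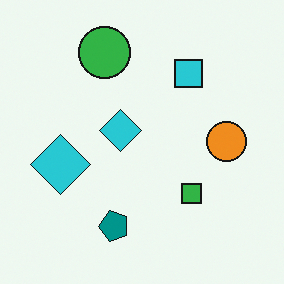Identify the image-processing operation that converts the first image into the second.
The second image is the first transposed (reflected across the top-left ↔ bottom-right diagonal).

Shapes have swapped their row and column positions — what was in the top-right is now in the bottom-left — a diagonal reflection.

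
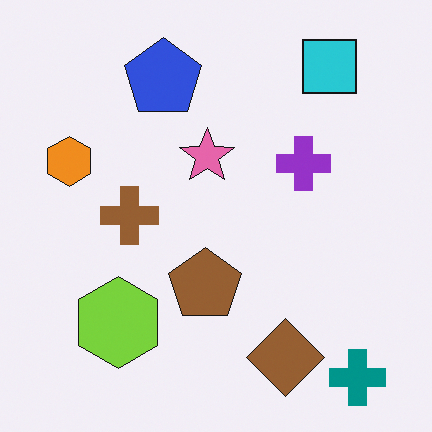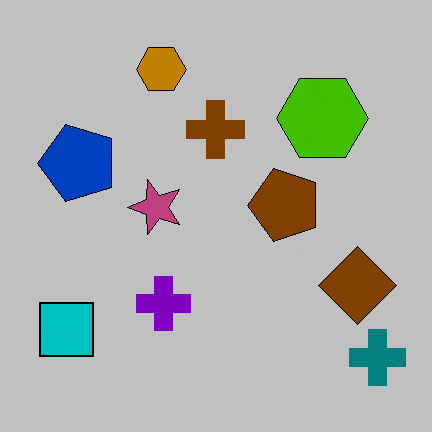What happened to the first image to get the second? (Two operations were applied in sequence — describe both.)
This is the original image aggressively posterized, then transposed (reflected across the top-left ↔ bottom-right diagonal).

Each flat color has snapped to a coarser quantized level — most visibly, the near-white background has dropped to a flat grey. Shapes have swapped their row and column positions — what was in the top-right is now in the bottom-left — a diagonal reflection.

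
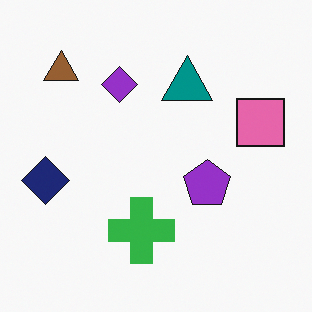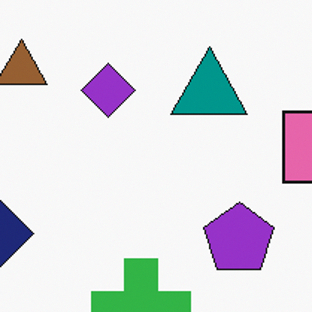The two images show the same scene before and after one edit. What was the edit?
The image was cropped to a modestly smaller region and rescaled.

The visible shapes are larger and the field of view is narrower; shapes near the original edges may be partly or wholly outside the frame — a crop-and-rescale.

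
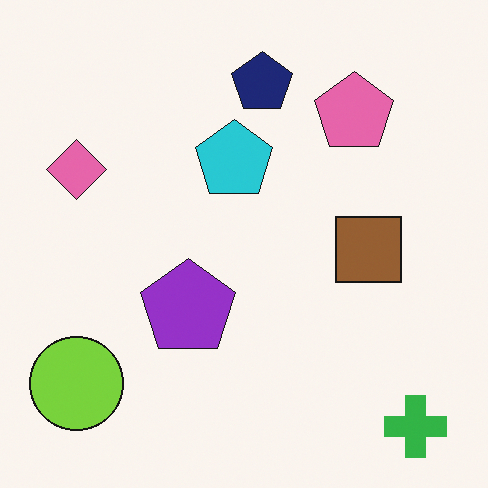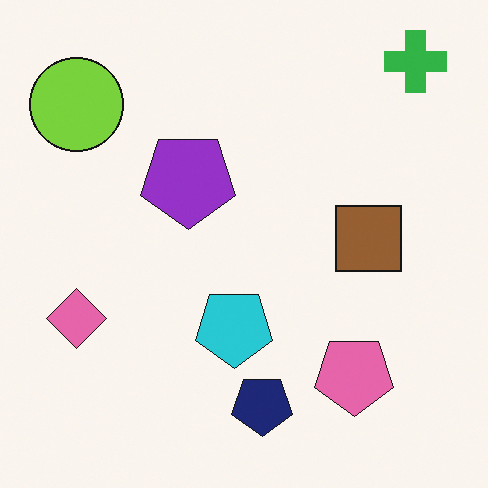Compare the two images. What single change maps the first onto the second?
The second image is the first flipped vertically (top ↔ bottom).

The green cross is in the bottom-right of the first image and the top-right of the second — shapes on opposite sides of the horizontal midline have swapped in a mirror flip.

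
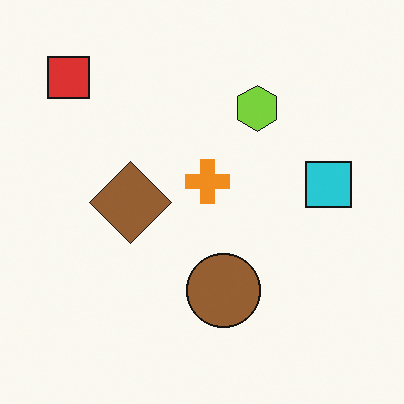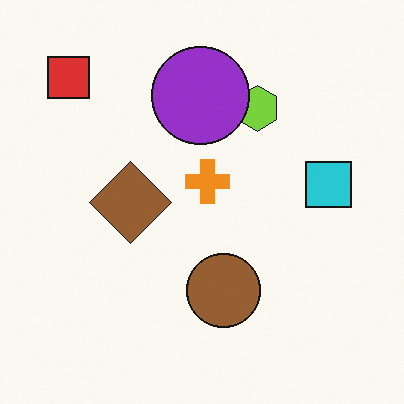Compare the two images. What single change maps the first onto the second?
Overlaid with an additional purple circle.

A purple circle appears in the second image that is absent from the first.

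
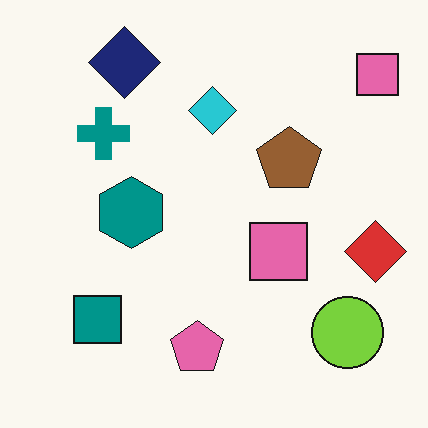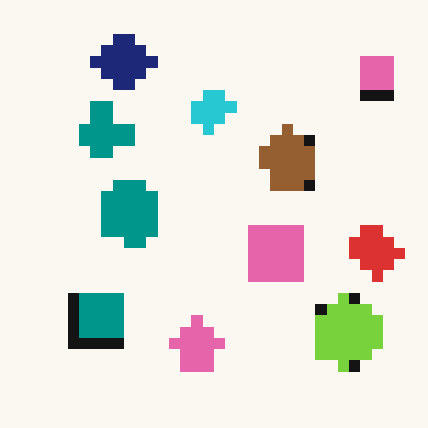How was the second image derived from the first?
This is the original image heavily pixelated into large blocks.

Shapes are reduced to large square blocks; fine edges and outlines are lost — a downscale-then-upscale (mosaic) effect.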